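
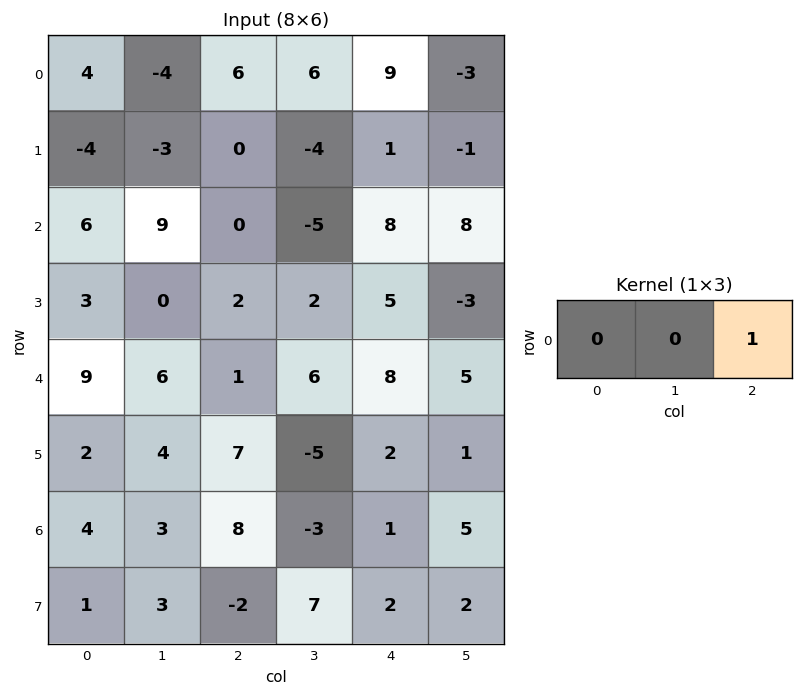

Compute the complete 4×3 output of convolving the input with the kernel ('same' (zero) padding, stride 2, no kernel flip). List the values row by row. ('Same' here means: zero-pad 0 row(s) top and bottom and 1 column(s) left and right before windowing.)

Output[0,0]: The receptive field on the zero-padded input at this output position is [0 4 -4]. Elementwise product with the kernel and sum: -4·1.
Output[0,1]: The receptive field on the zero-padded input at this output position is [-4 6 6]. Elementwise product with the kernel and sum: 6·1.

-4 6 -3
9 -5 8
6 6 5
3 -3 5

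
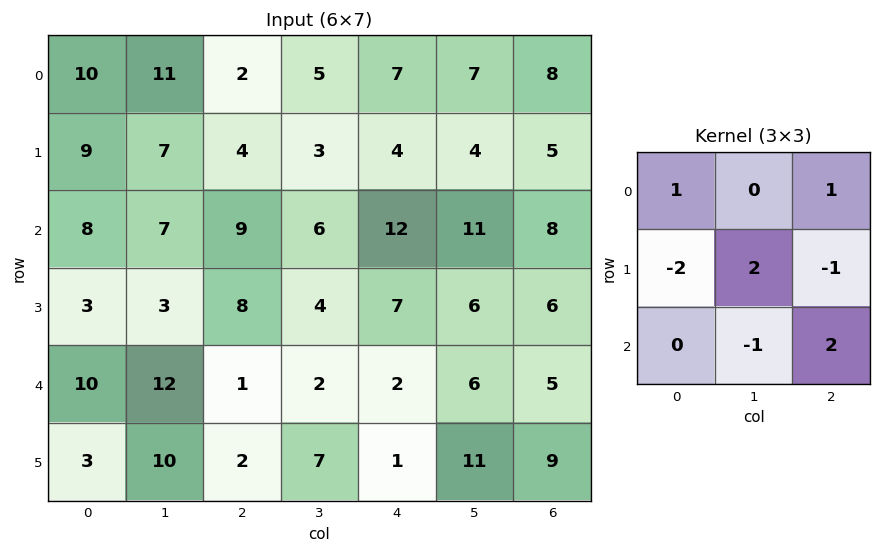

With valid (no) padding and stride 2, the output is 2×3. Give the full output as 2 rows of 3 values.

Output[0,0]: The receptive field on the input at this output position is [10 11 2 / 9 7 4 / 8 7 9]. Elementwise product with the kernel and sum: 10·1 + 2·1 + 9·-2 + 7·2 + 4·-1 + 7·-1 + 9·2.

15 21 15
-1 8 16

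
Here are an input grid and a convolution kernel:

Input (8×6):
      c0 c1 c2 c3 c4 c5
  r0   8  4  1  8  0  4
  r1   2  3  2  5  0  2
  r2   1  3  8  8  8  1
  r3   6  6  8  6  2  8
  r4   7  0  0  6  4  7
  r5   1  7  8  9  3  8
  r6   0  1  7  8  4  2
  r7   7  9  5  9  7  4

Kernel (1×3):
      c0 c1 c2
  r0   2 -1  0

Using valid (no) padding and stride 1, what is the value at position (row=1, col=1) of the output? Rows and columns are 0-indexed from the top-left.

4

The receptive field on the input at this output position is [3 2 5]. Elementwise product with the kernel and sum: 3·2 + 2·-1.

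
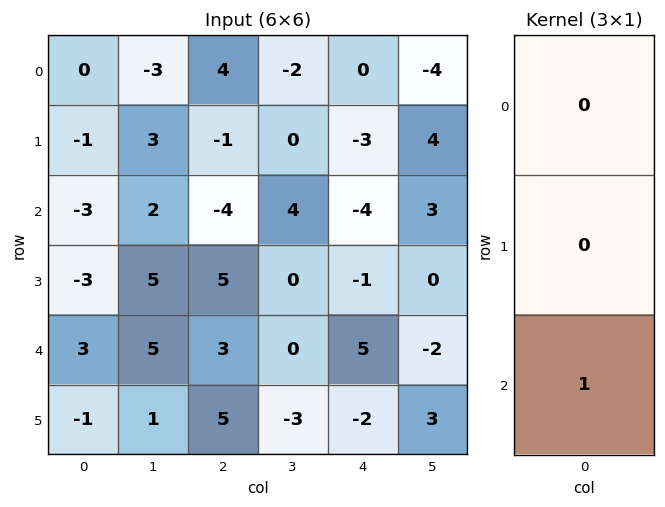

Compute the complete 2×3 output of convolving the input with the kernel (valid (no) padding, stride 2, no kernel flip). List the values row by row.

-3 -4 -4
3 3 5

Output[0,0]: The receptive field on the input at this output position is [0 / -1 / -3]. Elementwise product with the kernel and sum: -3·1.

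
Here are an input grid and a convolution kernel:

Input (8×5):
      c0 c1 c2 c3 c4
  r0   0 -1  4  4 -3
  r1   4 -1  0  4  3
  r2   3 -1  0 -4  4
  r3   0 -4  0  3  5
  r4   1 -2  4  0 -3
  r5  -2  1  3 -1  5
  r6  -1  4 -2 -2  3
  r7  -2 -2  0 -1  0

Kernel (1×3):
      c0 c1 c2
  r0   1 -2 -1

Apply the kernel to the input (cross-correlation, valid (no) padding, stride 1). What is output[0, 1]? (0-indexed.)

-13

The receptive field on the input at this output position is [-1 4 4]. Elementwise product with the kernel and sum: -1·1 + 4·-2 + 4·-1.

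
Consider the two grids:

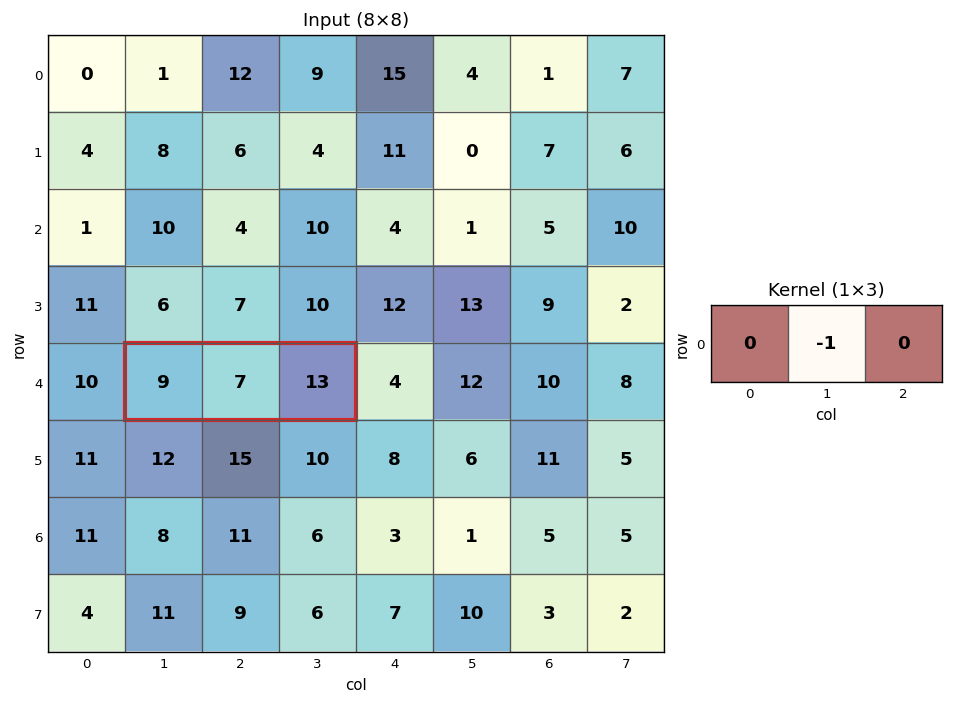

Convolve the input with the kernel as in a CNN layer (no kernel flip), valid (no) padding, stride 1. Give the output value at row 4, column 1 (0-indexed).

The receptive field on the input at this output position is [9 7 13]. Elementwise product with the kernel and sum: 7·-1.

-7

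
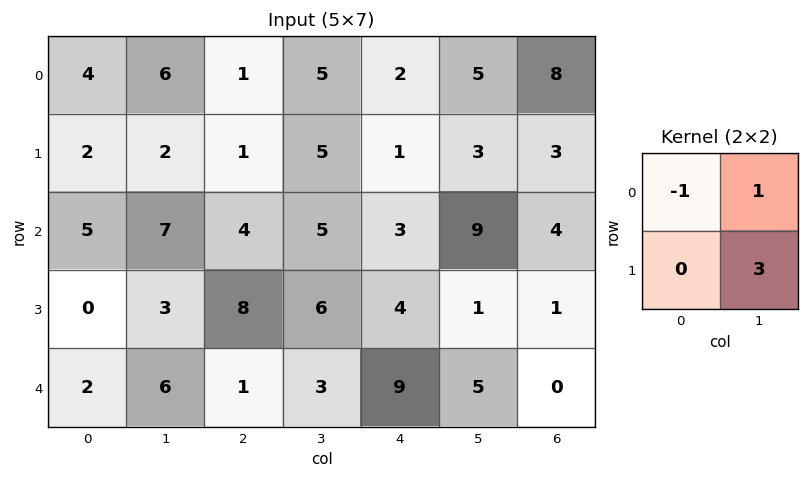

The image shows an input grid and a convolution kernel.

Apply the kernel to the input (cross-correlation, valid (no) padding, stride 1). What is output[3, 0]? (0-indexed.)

21

The receptive field on the input at this output position is [0 3 / 2 6]. Elementwise product with the kernel and sum: 0·-1 + 3·1 + 6·3.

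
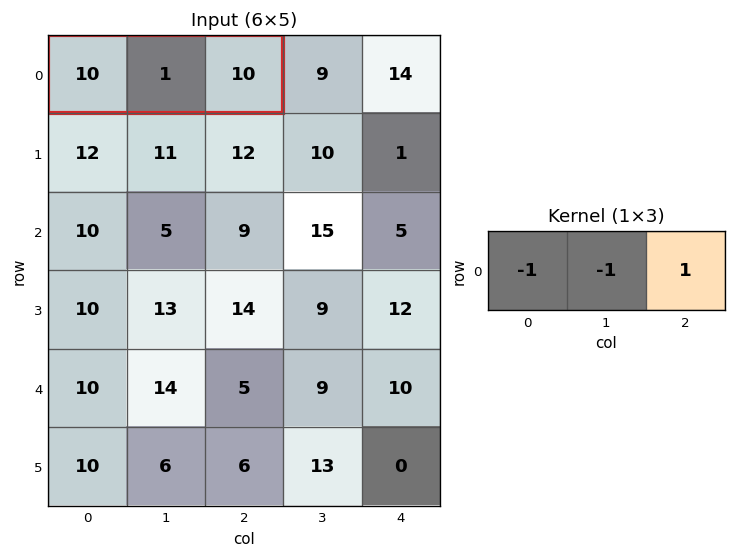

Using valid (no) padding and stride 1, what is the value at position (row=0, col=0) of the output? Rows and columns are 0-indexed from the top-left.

-1

The receptive field on the input at this output position is [10 1 10]. Elementwise product with the kernel and sum: 10·-1 + 1·-1 + 10·1.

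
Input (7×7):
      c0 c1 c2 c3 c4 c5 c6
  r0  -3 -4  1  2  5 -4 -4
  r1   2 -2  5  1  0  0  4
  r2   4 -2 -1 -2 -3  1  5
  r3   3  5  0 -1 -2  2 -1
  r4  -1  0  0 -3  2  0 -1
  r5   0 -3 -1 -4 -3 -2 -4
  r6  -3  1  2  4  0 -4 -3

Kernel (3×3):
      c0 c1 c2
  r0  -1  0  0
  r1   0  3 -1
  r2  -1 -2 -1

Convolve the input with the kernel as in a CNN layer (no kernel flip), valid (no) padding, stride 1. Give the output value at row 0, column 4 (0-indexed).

-13

The receptive field on the input at this output position is [5 -4 -4 / 0 0 4 / -3 1 5]. Elementwise product with the kernel and sum: 5·-1 + 0·3 + 4·-1 + -3·-1 + 1·-2 + 5·-1.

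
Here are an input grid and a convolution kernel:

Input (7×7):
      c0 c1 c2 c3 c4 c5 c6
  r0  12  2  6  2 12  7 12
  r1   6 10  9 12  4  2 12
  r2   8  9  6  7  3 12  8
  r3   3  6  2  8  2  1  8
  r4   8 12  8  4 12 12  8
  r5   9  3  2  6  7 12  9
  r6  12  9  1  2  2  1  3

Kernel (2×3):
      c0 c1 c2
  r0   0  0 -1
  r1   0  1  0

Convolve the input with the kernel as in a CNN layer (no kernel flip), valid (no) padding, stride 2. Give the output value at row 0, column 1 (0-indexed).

The receptive field on the input at this output position is [6 2 12 / 9 12 4]. Elementwise product with the kernel and sum: 12·-1 + 12·1.

0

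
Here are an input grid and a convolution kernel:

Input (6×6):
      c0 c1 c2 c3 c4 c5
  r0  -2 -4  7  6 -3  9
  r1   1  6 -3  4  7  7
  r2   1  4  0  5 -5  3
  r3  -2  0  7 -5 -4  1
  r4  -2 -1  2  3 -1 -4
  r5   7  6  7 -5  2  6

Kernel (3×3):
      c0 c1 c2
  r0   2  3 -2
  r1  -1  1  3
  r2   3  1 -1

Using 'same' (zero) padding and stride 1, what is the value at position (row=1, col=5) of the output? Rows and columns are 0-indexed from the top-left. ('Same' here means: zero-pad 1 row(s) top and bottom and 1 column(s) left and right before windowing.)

The receptive field on the zero-padded input at this output position is [-3 9 0 / 7 7 0 / -5 3 0]. Elementwise product with the kernel and sum: -3·2 + 9·3 + 0·-2 + 7·-1 + 7·1 + 0·3 + -5·3 + 3·1 + 0·-1.

9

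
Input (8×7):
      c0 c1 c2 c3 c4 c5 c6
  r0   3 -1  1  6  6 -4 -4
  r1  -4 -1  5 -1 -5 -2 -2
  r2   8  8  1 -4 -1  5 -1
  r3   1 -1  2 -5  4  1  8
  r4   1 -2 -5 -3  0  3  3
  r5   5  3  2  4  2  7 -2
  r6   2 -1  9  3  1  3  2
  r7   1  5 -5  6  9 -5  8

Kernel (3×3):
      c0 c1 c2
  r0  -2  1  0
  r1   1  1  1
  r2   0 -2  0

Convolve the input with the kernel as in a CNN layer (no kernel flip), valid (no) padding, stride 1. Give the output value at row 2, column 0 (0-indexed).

-2

The receptive field on the input at this output position is [8 8 1 / 1 -1 2 / 1 -2 -5]. Elementwise product with the kernel and sum: 8·-2 + 8·1 + 1·1 + -1·1 + 2·1 + -2·-2.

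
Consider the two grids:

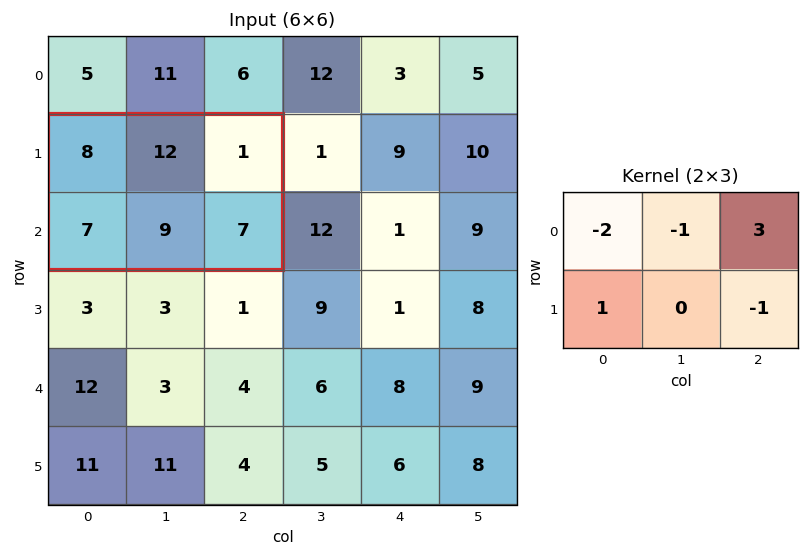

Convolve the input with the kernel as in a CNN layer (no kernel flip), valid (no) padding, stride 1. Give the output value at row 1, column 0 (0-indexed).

The receptive field on the input at this output position is [8 12 1 / 7 9 7]. Elementwise product with the kernel and sum: 8·-2 + 12·-1 + 1·3 + 7·1 + 7·-1.

-25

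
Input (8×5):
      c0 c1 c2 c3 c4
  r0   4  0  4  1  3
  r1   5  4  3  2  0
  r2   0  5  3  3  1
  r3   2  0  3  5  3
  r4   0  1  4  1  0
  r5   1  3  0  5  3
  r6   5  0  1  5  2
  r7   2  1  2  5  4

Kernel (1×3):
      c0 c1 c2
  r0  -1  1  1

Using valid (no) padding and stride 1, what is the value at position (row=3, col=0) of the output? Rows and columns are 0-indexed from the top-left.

The receptive field on the input at this output position is [2 0 3]. Elementwise product with the kernel and sum: 2·-1 + 0·1 + 3·1.

1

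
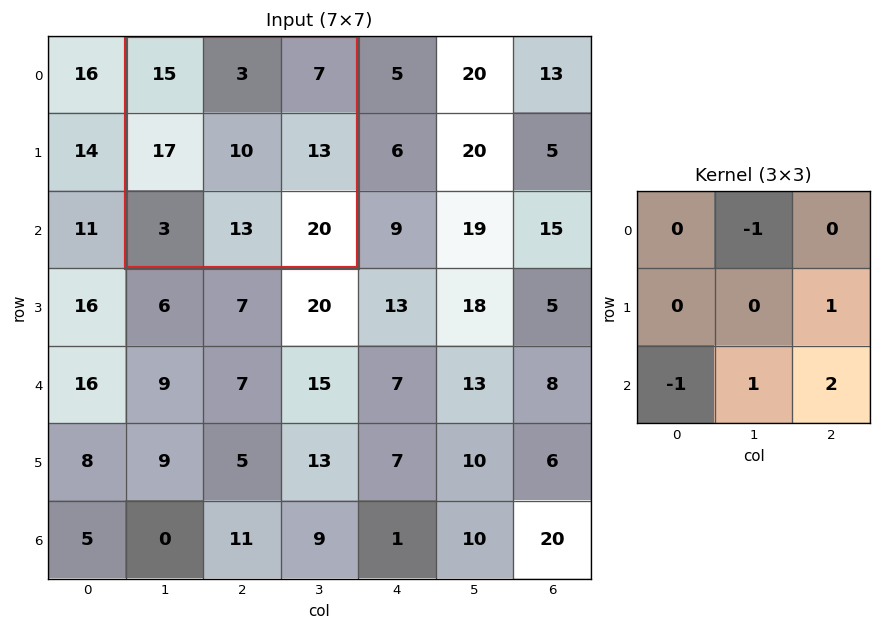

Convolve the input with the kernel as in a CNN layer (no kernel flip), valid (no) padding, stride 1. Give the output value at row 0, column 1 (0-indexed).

The receptive field on the input at this output position is [15 3 7 / 17 10 13 / 3 13 20]. Elementwise product with the kernel and sum: 3·-1 + 13·1 + 3·-1 + 13·1 + 20·2.

60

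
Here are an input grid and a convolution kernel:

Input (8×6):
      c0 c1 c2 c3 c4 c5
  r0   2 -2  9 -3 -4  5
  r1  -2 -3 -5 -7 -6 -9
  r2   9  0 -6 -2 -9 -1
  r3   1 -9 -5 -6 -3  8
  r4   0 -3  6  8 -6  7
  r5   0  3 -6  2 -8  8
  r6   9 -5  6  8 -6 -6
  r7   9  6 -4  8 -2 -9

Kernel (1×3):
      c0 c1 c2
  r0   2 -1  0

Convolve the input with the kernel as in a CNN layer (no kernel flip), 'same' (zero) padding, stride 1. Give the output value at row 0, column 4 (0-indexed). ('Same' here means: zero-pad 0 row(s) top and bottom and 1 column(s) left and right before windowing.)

-2

The receptive field on the zero-padded input at this output position is [-3 -4 5]. Elementwise product with the kernel and sum: -3·2 + -4·-1.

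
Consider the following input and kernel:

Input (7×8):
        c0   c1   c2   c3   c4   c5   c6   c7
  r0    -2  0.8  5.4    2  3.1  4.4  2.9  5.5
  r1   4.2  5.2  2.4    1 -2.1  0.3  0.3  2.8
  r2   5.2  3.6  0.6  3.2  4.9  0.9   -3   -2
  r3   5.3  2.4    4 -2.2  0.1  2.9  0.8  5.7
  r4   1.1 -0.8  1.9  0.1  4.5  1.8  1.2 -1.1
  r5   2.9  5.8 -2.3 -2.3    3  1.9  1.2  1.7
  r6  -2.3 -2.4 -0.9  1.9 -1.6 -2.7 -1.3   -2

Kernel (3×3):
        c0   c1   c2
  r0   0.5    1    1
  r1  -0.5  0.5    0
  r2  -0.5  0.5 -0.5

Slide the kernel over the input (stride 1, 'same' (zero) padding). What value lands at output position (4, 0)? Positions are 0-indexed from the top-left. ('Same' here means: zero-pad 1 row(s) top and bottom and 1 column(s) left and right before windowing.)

The receptive field on the zero-padded input at this output position is [0 5.3 2.4 / 0 1.1 -0.8 / 0 2.9 5.8]. Elementwise product with the kernel and sum: 0·0.5 + 5.3·1 + 2.4·1 + 0·-0.5 + 1.1·0.5 + 0·-0.5 + 2.9·0.5 + 5.8·-0.5.

6.8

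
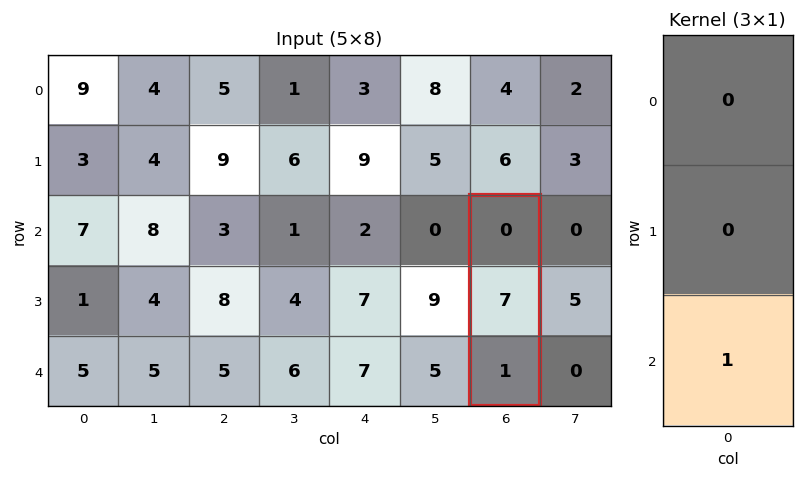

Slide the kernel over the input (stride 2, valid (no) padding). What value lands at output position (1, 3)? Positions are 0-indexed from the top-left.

The receptive field on the input at this output position is [0 / 7 / 1]. Elementwise product with the kernel and sum: 1·1.

1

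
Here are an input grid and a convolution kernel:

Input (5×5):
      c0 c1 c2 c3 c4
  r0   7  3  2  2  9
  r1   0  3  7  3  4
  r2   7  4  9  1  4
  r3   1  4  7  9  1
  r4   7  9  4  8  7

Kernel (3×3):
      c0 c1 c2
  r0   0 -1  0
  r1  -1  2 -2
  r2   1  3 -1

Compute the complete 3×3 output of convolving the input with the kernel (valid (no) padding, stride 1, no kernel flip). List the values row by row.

-1 33 -3
-14 21 15
19 -4 29

Output[0,0]: The receptive field on the input at this output position is [7 3 2 / 0 3 7 / 7 4 9]. Elementwise product with the kernel and sum: 3·-1 + 0·-1 + 3·2 + 7·-2 + 7·1 + 4·3 + 9·-1.
Output[0,1]: The receptive field on the input at this output position is [3 2 2 / 3 7 3 / 4 9 1]. Elementwise product with the kernel and sum: 2·-1 + 3·-1 + 7·2 + 3·-2 + 4·1 + 9·3 + 1·-1.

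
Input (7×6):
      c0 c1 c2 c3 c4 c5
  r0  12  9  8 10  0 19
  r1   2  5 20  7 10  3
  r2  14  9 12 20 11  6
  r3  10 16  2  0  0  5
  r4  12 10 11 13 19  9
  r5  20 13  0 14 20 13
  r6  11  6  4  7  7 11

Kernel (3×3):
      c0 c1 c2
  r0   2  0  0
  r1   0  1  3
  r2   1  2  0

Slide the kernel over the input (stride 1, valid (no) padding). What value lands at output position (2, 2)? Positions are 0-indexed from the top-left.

The receptive field on the input at this output position is [12 20 11 / 2 0 0 / 11 13 19]. Elementwise product with the kernel and sum: 12·2 + 0·1 + 0·3 + 11·1 + 13·2.

61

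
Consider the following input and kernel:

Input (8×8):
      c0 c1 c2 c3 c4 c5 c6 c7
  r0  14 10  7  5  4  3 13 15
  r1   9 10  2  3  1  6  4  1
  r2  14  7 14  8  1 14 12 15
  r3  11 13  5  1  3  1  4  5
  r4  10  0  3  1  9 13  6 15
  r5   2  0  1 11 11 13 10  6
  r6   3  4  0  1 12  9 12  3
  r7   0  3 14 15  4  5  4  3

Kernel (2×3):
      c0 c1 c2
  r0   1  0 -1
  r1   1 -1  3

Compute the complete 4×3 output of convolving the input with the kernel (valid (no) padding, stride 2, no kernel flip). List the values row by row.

Output[0,0]: The receptive field on the input at this output position is [14 10 7 / 9 10 2]. Elementwise product with the kernel and sum: 14·1 + 7·-1 + 9·1 + 10·-1 + 2·3.

12 5 -2
13 26 3
12 17 31
42 -1 11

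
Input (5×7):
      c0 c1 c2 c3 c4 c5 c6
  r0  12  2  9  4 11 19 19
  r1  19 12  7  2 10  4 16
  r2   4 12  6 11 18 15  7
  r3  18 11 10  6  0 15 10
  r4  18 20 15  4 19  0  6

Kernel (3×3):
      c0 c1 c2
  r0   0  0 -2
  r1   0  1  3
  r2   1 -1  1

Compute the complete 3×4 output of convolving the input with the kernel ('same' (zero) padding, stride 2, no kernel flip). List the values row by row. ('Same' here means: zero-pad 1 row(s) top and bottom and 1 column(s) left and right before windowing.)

11 28 64 7
9 42 76 12
56 15 -11 6

Output[0,0]: The receptive field on the zero-padded input at this output position is [0 0 0 / 0 12 2 / 0 19 12]. Elementwise product with the kernel and sum: 0·-2 + 12·1 + 2·3 + 0·1 + 19·-1 + 12·1.
Output[0,1]: The receptive field on the zero-padded input at this output position is [0 0 0 / 2 9 4 / 12 7 2]. Elementwise product with the kernel and sum: 0·-2 + 9·1 + 4·3 + 12·1 + 7·-1 + 2·1.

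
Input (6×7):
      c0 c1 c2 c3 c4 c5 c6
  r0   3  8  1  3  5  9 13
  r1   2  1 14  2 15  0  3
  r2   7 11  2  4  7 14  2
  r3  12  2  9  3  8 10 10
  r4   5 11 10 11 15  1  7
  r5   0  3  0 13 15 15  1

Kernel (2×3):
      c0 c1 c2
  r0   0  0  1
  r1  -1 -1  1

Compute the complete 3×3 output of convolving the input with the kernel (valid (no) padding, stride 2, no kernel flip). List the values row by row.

Output[0,0]: The receptive field on the input at this output position is [3 8 1 / 2 1 14]. Elementwise product with the kernel and sum: 1·1 + 2·-1 + 1·-1 + 14·1.
Output[0,1]: The receptive field on the input at this output position is [1 3 5 / 14 2 15]. Elementwise product with the kernel and sum: 5·1 + 14·-1 + 2·-1 + 15·1.

12 4 1
-3 3 -6
7 17 -22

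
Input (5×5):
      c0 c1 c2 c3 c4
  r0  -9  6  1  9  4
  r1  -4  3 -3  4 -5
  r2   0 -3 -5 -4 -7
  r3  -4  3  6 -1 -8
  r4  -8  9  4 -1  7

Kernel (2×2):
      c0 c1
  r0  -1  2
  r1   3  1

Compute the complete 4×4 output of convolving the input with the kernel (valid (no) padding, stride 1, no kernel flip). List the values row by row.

Output[0,0]: The receptive field on the input at this output position is [-9 6 / -4 3]. Elementwise product with the kernel and sum: -9·-1 + 6·2 + -4·3 + 3·1.

12 2 12 6
7 -23 -8 -33
-15 8 14 -21
-5 40 3 -11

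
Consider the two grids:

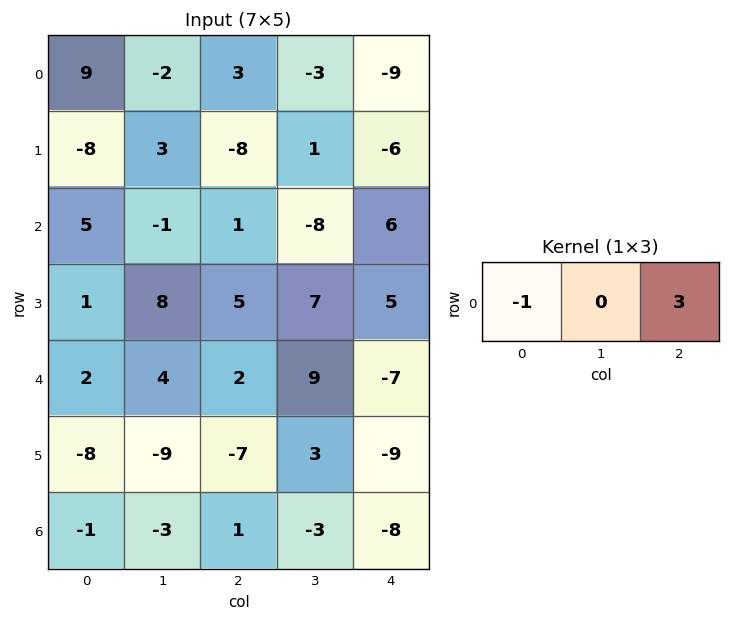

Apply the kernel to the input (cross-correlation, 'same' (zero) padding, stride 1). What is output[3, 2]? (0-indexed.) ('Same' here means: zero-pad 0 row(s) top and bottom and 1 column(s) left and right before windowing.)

13

The receptive field on the zero-padded input at this output position is [8 5 7]. Elementwise product with the kernel and sum: 8·-1 + 7·3.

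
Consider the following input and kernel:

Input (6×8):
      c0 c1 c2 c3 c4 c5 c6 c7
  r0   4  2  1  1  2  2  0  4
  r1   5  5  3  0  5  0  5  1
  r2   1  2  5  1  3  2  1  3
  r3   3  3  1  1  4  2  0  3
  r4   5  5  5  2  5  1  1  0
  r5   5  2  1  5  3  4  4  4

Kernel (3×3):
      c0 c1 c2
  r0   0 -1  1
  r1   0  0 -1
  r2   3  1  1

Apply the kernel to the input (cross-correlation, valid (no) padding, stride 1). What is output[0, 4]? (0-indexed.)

5

The receptive field on the input at this output position is [2 2 0 / 5 0 5 / 3 2 1]. Elementwise product with the kernel and sum: 2·-1 + 0·1 + 5·-1 + 3·3 + 2·1 + 1·1.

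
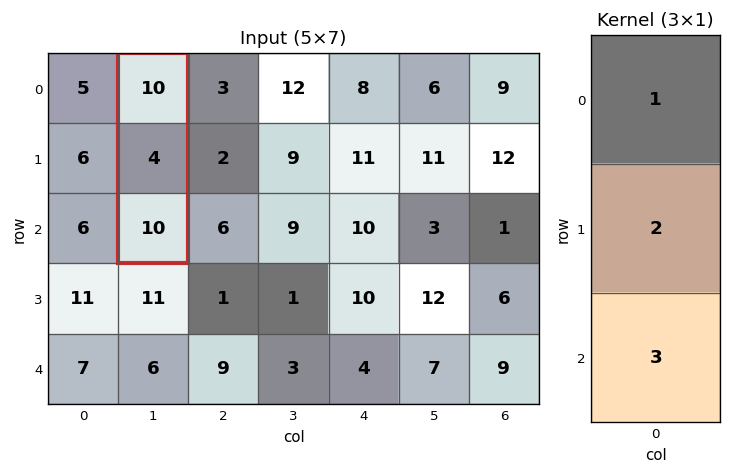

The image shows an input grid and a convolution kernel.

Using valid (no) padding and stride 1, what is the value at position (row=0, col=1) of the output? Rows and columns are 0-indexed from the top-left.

The receptive field on the input at this output position is [10 / 4 / 10]. Elementwise product with the kernel and sum: 10·1 + 4·2 + 10·3.

48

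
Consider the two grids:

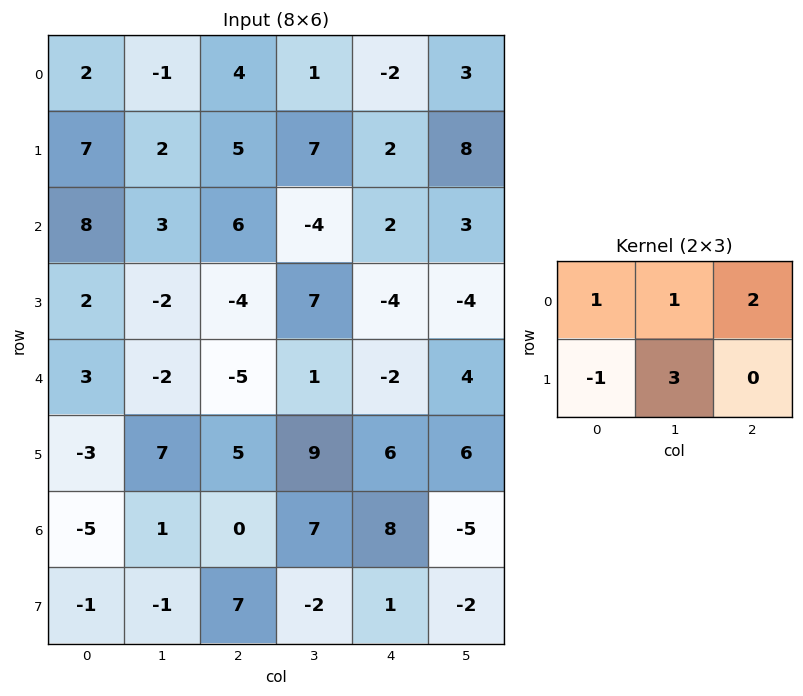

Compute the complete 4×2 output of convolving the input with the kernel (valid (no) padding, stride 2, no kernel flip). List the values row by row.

Output[0,0]: The receptive field on the input at this output position is [2 -1 4 / 7 2 5]. Elementwise product with the kernel and sum: 2·1 + -1·1 + 4·2 + 7·-1 + 2·3.

8 17
15 31
15 14
-6 10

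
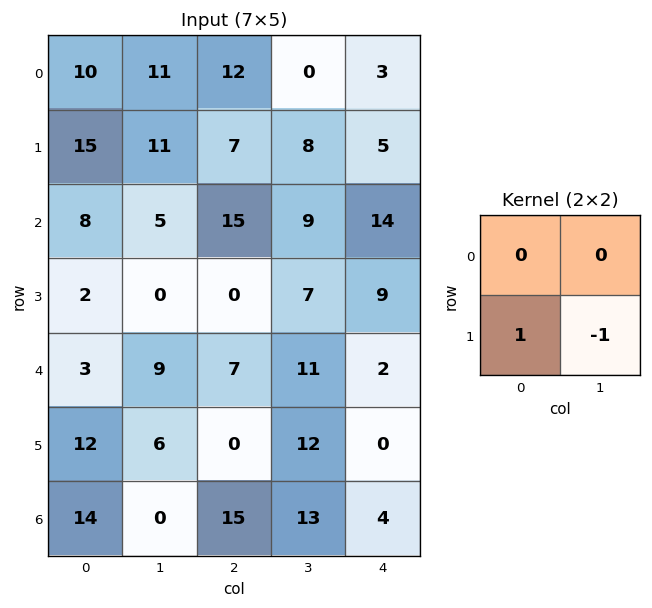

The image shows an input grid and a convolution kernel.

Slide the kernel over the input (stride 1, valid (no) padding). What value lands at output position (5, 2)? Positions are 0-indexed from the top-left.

The receptive field on the input at this output position is [0 12 / 15 13]. Elementwise product with the kernel and sum: 15·1 + 13·-1.

2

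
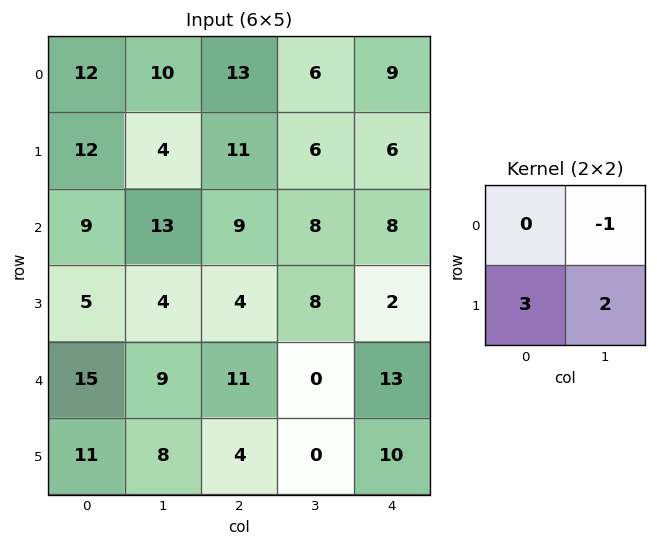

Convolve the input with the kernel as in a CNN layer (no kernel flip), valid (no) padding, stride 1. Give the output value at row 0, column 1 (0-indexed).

21

The receptive field on the input at this output position is [10 13 / 4 11]. Elementwise product with the kernel and sum: 13·-1 + 4·3 + 11·2.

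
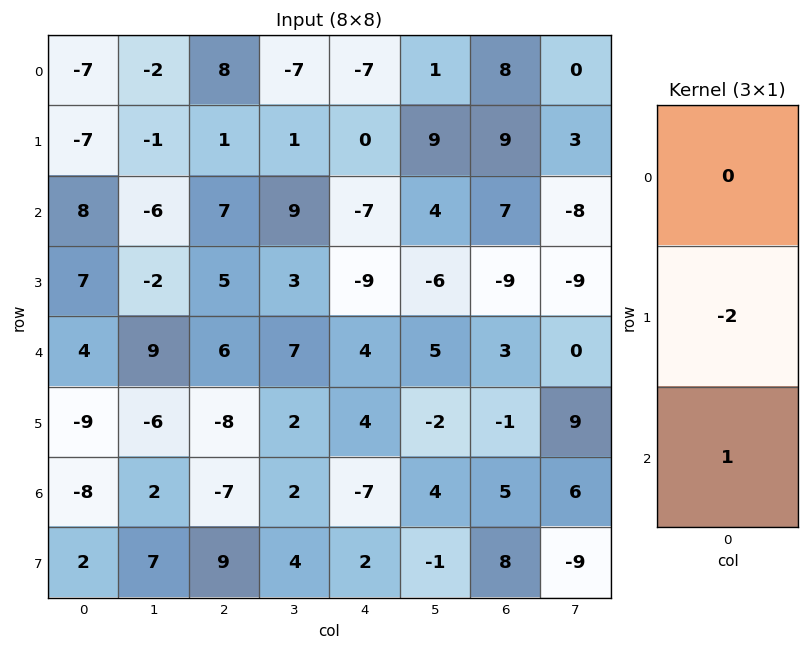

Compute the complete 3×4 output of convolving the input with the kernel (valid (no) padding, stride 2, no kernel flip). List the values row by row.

22 5 -7 -11
-10 -4 22 21
10 9 -15 7

Output[0,0]: The receptive field on the input at this output position is [-7 / -7 / 8]. Elementwise product with the kernel and sum: -7·-2 + 8·1.
Output[0,1]: The receptive field on the input at this output position is [8 / 1 / 7]. Elementwise product with the kernel and sum: 1·-2 + 7·1.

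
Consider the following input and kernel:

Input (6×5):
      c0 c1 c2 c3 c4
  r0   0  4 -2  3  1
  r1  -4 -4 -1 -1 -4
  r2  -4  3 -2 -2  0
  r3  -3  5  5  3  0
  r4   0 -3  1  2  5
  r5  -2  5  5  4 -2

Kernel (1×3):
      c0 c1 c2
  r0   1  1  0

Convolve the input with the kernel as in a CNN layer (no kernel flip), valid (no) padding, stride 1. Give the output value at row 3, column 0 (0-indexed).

2

The receptive field on the input at this output position is [-3 5 5]. Elementwise product with the kernel and sum: -3·1 + 5·1.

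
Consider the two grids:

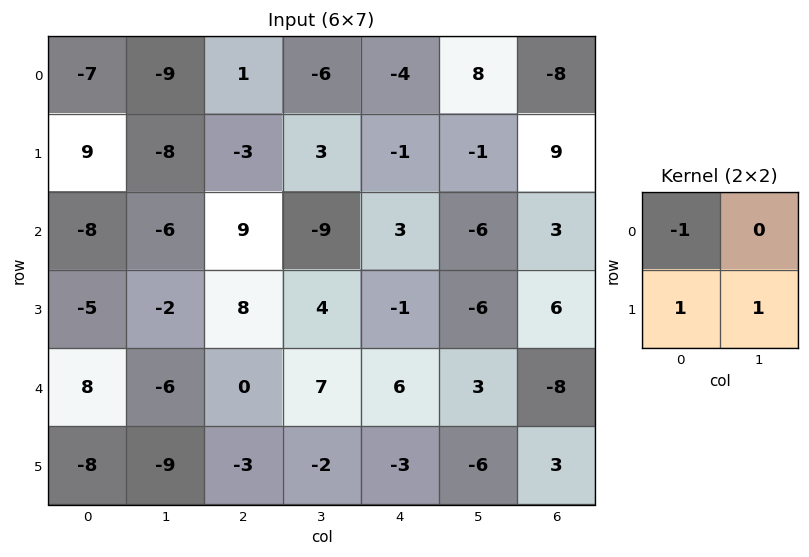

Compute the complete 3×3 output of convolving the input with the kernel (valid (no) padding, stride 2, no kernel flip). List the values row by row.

Output[0,0]: The receptive field on the input at this output position is [-7 -9 / 9 -8]. Elementwise product with the kernel and sum: -7·-1 + 9·1 + -8·1.
Output[0,1]: The receptive field on the input at this output position is [1 -6 / -3 3]. Elementwise product with the kernel and sum: 1·-1 + -3·1 + 3·1.

8 -1 2
1 3 -10
-25 -5 -15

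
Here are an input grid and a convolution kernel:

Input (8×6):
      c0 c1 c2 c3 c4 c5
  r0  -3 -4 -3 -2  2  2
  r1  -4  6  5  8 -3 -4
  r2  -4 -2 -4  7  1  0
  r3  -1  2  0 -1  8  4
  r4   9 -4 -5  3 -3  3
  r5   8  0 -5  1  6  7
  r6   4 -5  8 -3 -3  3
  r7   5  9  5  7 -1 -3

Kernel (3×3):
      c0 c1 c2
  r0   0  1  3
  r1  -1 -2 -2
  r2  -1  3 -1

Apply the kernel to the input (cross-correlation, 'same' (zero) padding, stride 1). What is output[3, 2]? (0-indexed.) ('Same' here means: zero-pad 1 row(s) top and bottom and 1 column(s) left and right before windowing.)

The receptive field on the zero-padded input at this output position is [-2 -4 7 / 2 0 -1 / -4 -5 3]. Elementwise product with the kernel and sum: -4·1 + 7·3 + 2·-1 + 0·-2 + -1·-2 + -4·-1 + -5·3 + 3·-1.

3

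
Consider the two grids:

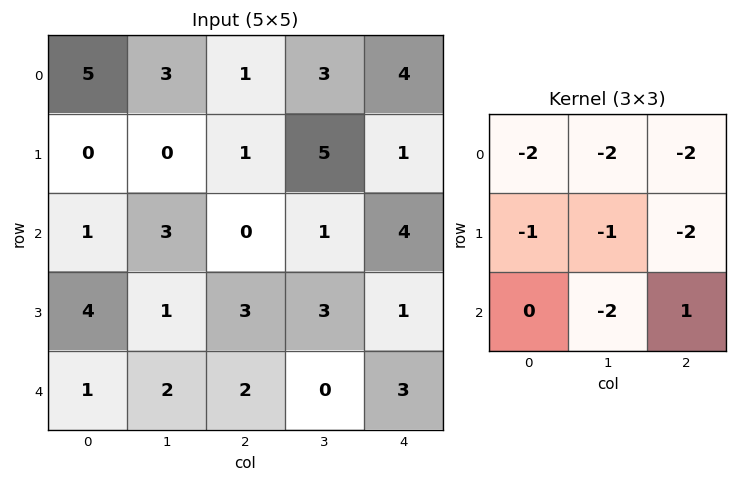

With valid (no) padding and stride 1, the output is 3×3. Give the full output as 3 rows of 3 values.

Output[0,0]: The receptive field on the input at this output position is [5 3 1 / 0 0 1 / 1 3 0]. Elementwise product with the kernel and sum: 5·-2 + 3·-2 + 1·-2 + 0·-1 + 0·-1 + 1·-2 + 3·-2 + 0·1.

-26 -24 -22
-5 -20 -28
-21 -22 -15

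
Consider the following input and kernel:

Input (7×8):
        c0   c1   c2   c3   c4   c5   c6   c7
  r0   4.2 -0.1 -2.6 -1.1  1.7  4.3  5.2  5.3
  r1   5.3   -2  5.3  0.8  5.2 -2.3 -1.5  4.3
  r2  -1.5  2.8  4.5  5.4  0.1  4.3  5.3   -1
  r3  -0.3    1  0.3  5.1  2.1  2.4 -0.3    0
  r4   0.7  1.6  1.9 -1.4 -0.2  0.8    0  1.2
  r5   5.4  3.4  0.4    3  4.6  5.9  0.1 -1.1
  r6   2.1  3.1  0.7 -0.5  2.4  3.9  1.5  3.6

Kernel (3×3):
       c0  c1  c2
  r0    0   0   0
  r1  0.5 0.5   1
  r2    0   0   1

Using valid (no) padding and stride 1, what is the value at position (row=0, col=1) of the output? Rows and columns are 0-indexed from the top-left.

The receptive field on the input at this output position is [-0.1 -2.6 -1.1 / -2 5.3 0.8 / 2.8 4.5 5.4]. Elementwise product with the kernel and sum: -2·0.5 + 5.3·0.5 + 0.8·1 + 5.4·1.

7.85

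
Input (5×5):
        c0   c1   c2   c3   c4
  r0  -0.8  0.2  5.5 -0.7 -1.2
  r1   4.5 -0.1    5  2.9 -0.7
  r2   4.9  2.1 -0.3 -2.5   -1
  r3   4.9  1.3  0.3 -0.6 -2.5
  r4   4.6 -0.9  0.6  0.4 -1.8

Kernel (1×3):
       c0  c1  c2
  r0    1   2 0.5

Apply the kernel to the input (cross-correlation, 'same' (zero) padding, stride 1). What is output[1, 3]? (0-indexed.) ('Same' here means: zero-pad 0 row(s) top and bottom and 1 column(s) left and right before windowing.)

10.45

The receptive field on the zero-padded input at this output position is [5 2.9 -0.7]. Elementwise product with the kernel and sum: 5·1 + 2.9·2 + -0.7·0.5.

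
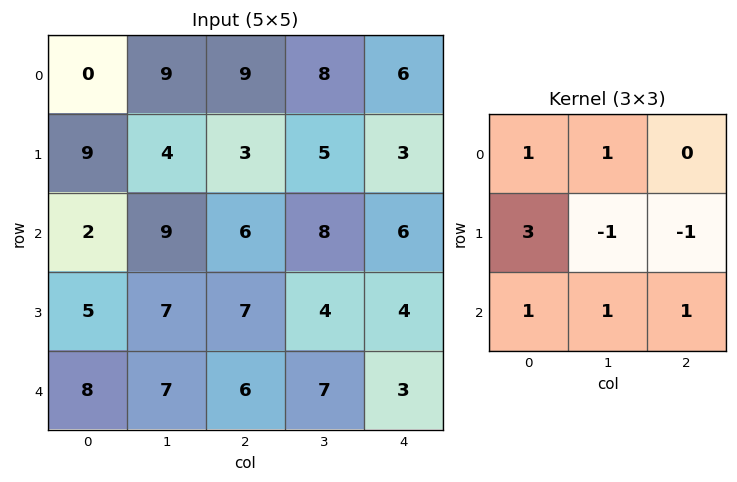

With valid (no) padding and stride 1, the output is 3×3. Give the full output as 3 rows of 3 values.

46 45 38
23 38 27
33 45 43

Output[0,0]: The receptive field on the input at this output position is [0 9 9 / 9 4 3 / 2 9 6]. Elementwise product with the kernel and sum: 0·1 + 9·1 + 9·3 + 4·-1 + 3·-1 + 2·1 + 9·1 + 6·1.
Output[0,1]: The receptive field on the input at this output position is [9 9 8 / 4 3 5 / 9 6 8]. Elementwise product with the kernel and sum: 9·1 + 9·1 + 4·3 + 3·-1 + 5·-1 + 9·1 + 6·1 + 8·1.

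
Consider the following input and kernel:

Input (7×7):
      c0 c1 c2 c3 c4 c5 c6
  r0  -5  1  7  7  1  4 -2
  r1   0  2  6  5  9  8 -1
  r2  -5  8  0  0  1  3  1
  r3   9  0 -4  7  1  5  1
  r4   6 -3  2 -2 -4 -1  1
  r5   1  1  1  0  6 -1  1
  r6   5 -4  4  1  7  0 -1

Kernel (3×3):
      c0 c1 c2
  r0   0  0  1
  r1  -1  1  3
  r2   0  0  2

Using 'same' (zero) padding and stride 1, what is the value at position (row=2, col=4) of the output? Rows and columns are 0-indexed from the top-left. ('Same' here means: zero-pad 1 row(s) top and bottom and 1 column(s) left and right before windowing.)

The receptive field on the zero-padded input at this output position is [5 9 8 / 0 1 3 / 7 1 5]. Elementwise product with the kernel and sum: 8·1 + 0·-1 + 1·1 + 3·3 + 5·2.

28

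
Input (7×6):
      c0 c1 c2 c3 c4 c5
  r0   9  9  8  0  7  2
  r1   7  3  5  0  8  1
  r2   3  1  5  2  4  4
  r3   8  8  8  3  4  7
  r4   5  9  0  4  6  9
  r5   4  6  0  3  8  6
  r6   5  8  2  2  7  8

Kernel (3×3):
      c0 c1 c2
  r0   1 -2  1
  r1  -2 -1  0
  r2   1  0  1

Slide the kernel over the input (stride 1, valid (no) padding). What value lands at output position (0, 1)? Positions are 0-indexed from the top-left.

-15

The receptive field on the input at this output position is [9 8 0 / 3 5 0 / 1 5 2]. Elementwise product with the kernel and sum: 9·1 + 8·-2 + 0·1 + 3·-2 + 5·-1 + 1·1 + 2·1.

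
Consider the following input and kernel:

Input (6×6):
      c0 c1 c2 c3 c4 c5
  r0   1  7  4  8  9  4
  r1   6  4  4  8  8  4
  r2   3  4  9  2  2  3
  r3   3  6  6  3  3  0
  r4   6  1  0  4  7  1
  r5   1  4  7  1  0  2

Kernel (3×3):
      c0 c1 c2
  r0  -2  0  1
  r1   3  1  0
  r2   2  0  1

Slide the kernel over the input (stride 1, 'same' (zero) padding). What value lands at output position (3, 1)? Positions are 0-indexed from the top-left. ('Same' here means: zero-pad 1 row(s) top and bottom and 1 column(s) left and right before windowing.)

30

The receptive field on the zero-padded input at this output position is [3 4 9 / 3 6 6 / 6 1 0]. Elementwise product with the kernel and sum: 3·-2 + 9·1 + 3·3 + 6·1 + 6·2 + 0·1.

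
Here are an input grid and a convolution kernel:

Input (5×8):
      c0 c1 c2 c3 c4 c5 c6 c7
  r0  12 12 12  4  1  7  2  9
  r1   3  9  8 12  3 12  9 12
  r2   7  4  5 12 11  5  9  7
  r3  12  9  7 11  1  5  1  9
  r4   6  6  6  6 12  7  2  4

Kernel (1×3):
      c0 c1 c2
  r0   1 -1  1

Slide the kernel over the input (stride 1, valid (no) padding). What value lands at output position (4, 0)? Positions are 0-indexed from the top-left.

6

The receptive field on the input at this output position is [6 6 6]. Elementwise product with the kernel and sum: 6·1 + 6·-1 + 6·1.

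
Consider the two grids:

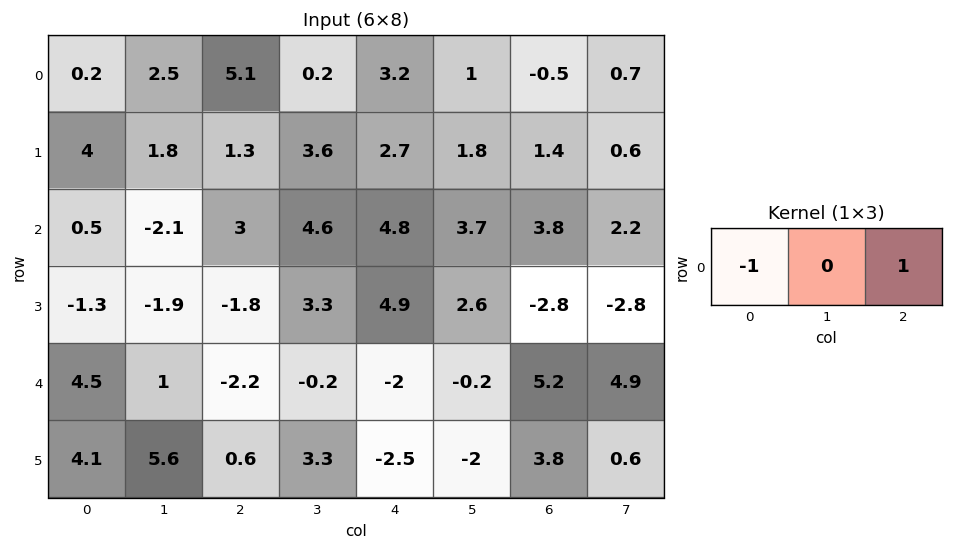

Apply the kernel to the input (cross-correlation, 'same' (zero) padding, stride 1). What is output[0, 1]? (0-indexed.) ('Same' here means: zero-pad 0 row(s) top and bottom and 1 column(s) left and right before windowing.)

The receptive field on the zero-padded input at this output position is [0.2 2.5 5.1]. Elementwise product with the kernel and sum: 0.2·-1 + 5.1·1.

4.9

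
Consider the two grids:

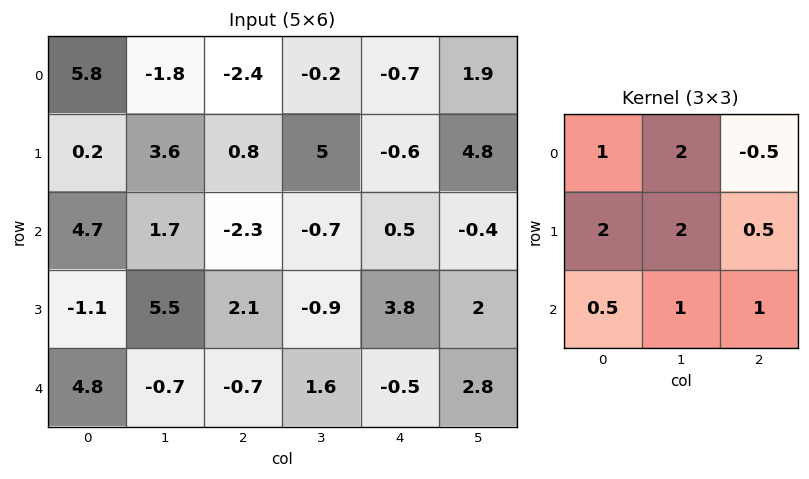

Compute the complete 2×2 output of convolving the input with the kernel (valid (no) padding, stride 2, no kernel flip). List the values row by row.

Output[0,0]: The receptive field on the input at this output position is [5.8 -1.8 -2.4 / 0.2 3.6 0.8 / 4.7 1.7 -2.3]. Elementwise product with the kernel and sum: 5.8·1 + -1.8·2 + -2.4·-0.5 + 0.2·2 + 3.6·2 + 0.8·0.5 + 4.7·0.5 + 1.7·1 + -2.3·1.

13.15 7.5
20.1 1.1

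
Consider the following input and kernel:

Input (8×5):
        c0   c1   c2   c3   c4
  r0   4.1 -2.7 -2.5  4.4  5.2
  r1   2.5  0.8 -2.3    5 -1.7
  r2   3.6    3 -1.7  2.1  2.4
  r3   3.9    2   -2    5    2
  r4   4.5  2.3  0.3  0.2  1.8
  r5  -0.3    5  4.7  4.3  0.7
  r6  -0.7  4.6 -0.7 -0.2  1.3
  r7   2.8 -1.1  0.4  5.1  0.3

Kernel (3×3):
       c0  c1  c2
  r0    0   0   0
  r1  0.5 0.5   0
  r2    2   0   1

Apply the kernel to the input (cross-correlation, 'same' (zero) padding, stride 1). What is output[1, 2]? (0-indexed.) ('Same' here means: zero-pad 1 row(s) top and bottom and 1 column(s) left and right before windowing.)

The receptive field on the zero-padded input at this output position is [-2.7 -2.5 4.4 / 0.8 -2.3 5 / 3 -1.7 2.1]. Elementwise product with the kernel and sum: 0.8·0.5 + -2.3·0.5 + 3·2 + 2.1·1.

7.35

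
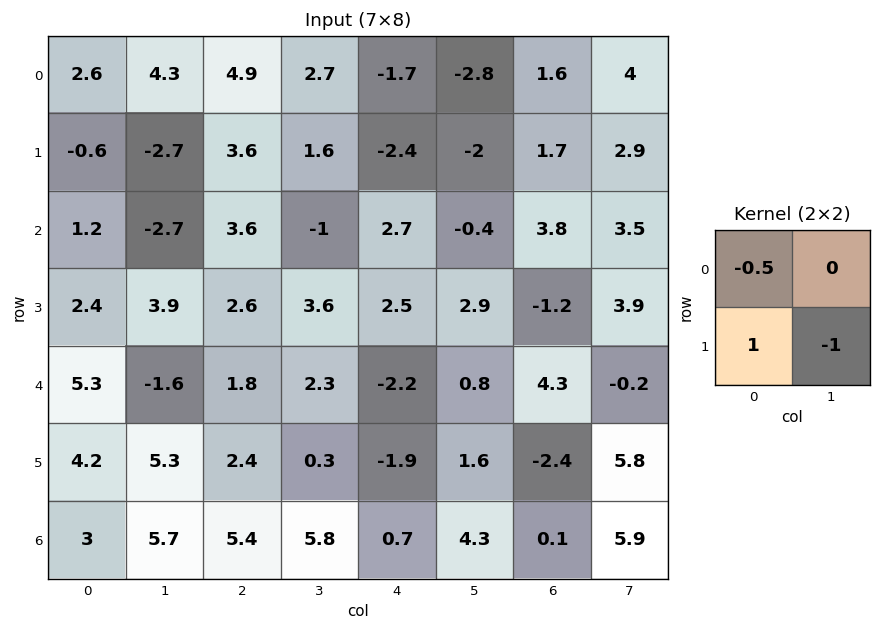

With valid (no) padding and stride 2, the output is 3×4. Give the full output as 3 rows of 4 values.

Output[0,0]: The receptive field on the input at this output position is [2.6 4.3 / -0.6 -2.7]. Elementwise product with the kernel and sum: 2.6·-0.5 + -0.6·1 + -2.7·-1.
Output[0,1]: The receptive field on the input at this output position is [4.9 2.7 / 3.6 1.6]. Elementwise product with the kernel and sum: 4.9·-0.5 + 3.6·1 + 1.6·-1.

0.8 -0.45 0.45 -2
-2.1 -2.8 -1.75 -7
-3.75 1.2 -2.4 -10.35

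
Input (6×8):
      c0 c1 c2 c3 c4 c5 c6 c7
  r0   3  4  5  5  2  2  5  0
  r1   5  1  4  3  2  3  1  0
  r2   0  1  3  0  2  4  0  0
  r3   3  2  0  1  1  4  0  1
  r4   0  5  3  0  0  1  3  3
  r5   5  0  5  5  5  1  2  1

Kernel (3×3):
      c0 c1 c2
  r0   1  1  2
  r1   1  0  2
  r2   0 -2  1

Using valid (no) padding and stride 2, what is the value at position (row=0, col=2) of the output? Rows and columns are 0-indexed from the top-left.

10

The receptive field on the input at this output position is [2 2 5 / 2 3 1 / 2 4 0]. Elementwise product with the kernel and sum: 2·1 + 2·1 + 5·2 + 2·1 + 1·2 + 4·-2 + 0·1.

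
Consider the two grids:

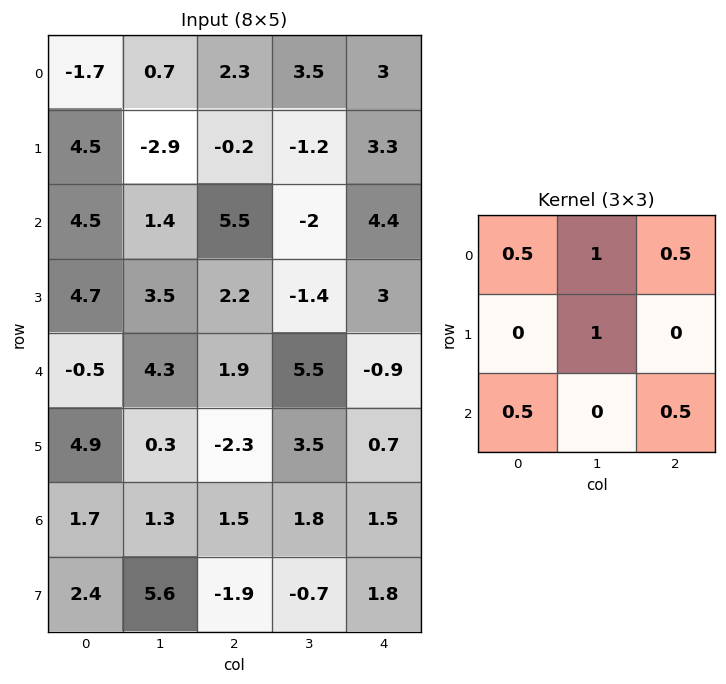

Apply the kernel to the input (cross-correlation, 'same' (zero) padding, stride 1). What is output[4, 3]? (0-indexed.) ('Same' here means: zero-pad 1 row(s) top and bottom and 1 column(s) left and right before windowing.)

5.9

The receptive field on the zero-padded input at this output position is [2.2 -1.4 3 / 1.9 5.5 -0.9 / -2.3 3.5 0.7]. Elementwise product with the kernel and sum: 2.2·0.5 + -1.4·1 + 3·0.5 + 5.5·1 + -2.3·0.5 + 0.7·0.5.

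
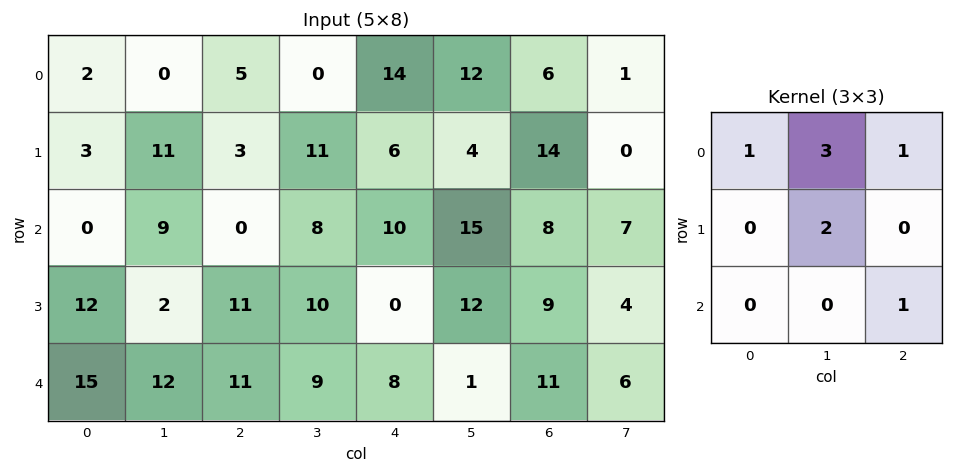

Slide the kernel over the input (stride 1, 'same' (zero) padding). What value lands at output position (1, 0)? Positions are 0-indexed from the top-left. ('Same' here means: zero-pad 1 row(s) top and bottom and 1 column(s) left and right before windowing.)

21

The receptive field on the zero-padded input at this output position is [0 2 0 / 0 3 11 / 0 0 9]. Elementwise product with the kernel and sum: 0·1 + 2·3 + 0·1 + 3·2 + 9·1.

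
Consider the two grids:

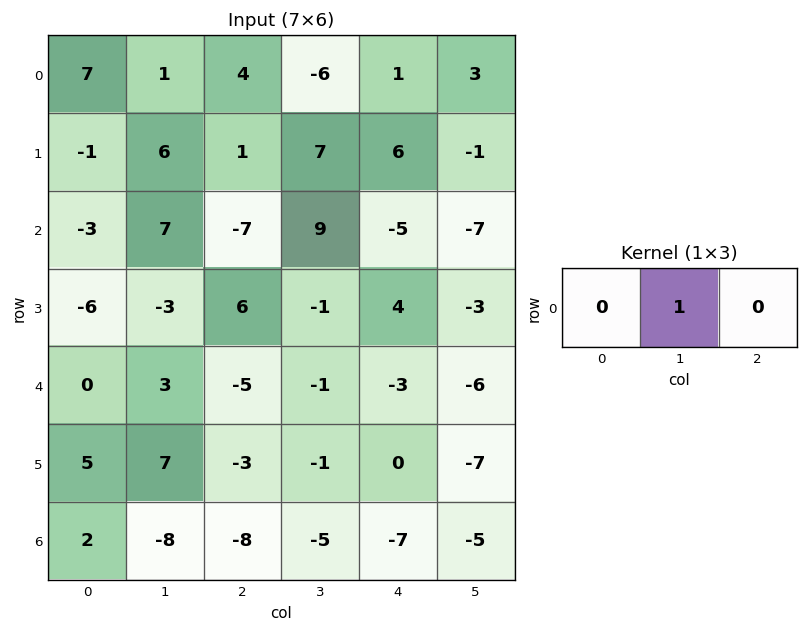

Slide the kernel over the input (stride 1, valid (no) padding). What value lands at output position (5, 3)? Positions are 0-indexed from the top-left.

The receptive field on the input at this output position is [-1 0 -7]. Elementwise product with the kernel and sum: 0·1.

0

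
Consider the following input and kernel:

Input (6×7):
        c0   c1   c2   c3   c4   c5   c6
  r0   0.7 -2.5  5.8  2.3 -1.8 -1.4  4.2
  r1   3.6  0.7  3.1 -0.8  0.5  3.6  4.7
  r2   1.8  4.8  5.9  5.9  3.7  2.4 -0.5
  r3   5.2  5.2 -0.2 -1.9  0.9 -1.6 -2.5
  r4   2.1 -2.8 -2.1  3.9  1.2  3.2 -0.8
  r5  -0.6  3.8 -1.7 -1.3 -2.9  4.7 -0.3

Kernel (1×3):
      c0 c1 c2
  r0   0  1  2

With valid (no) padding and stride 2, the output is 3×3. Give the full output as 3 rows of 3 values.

9.1 -1.3 7
16.6 13.3 1.4
-7 6.3 1.6

Output[0,0]: The receptive field on the input at this output position is [0.7 -2.5 5.8]. Elementwise product with the kernel and sum: -2.5·1 + 5.8·2.
Output[0,1]: The receptive field on the input at this output position is [5.8 2.3 -1.8]. Elementwise product with the kernel and sum: 2.3·1 + -1.8·2.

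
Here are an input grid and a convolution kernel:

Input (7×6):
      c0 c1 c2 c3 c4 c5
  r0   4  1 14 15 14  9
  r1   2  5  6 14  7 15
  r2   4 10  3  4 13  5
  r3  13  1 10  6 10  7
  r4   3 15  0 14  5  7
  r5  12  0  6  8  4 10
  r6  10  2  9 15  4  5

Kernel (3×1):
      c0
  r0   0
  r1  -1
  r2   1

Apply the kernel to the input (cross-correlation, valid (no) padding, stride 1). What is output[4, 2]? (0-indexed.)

The receptive field on the input at this output position is [0 / 6 / 9]. Elementwise product with the kernel and sum: 6·-1 + 9·1.

3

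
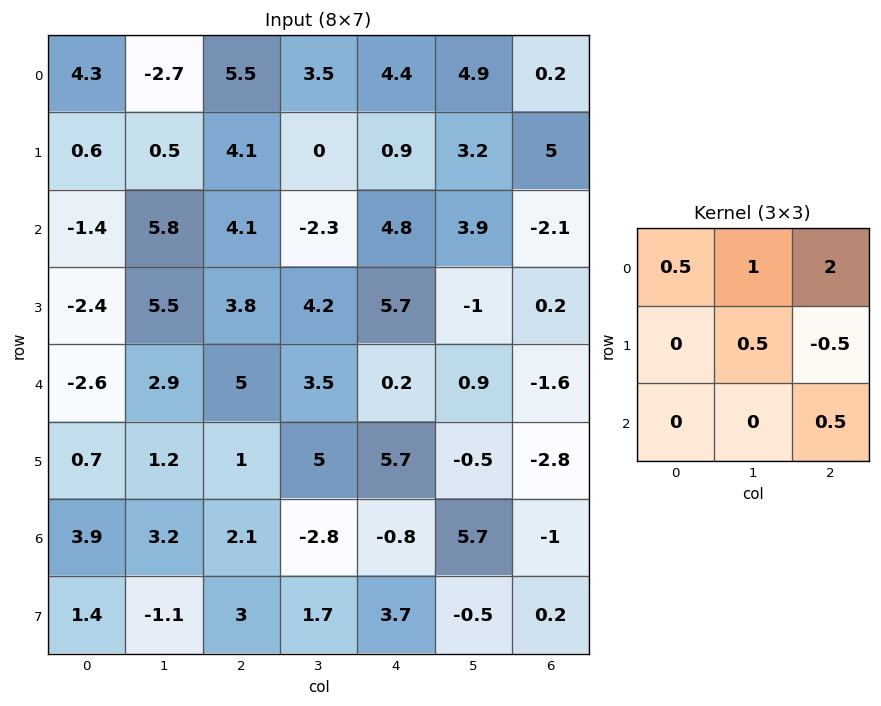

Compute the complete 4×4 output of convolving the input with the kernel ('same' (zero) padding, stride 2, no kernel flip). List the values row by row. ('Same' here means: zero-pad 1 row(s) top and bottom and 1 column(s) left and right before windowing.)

3.75 1 1.35 0.1
0.75 9.65 7.25 5.55
6.45 18.2 5.2 -1.1
2.9 14.9 3.7 -3.55

Output[0,0]: The receptive field on the zero-padded input at this output position is [0 0 0 / 0 4.3 -2.7 / 0 0.6 0.5]. Elementwise product with the kernel and sum: 0·0.5 + 0·1 + 0·2 + 4.3·0.5 + -2.7·-0.5 + 0.5·0.5.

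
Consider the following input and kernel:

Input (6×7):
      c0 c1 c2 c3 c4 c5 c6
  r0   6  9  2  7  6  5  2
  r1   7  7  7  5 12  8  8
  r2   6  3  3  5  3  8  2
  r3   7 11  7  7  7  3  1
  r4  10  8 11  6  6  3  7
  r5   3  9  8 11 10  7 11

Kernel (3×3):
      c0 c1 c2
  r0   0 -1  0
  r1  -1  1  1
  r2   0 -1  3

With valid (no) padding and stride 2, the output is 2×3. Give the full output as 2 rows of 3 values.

Output[0,0]: The receptive field on the input at this output position is [6 9 2 / 7 7 7 / 6 3 3]. Elementwise product with the kernel and sum: 9·-1 + 7·-1 + 7·1 + 7·1 + 3·-1 + 3·3.

4 7 -3
33 14 7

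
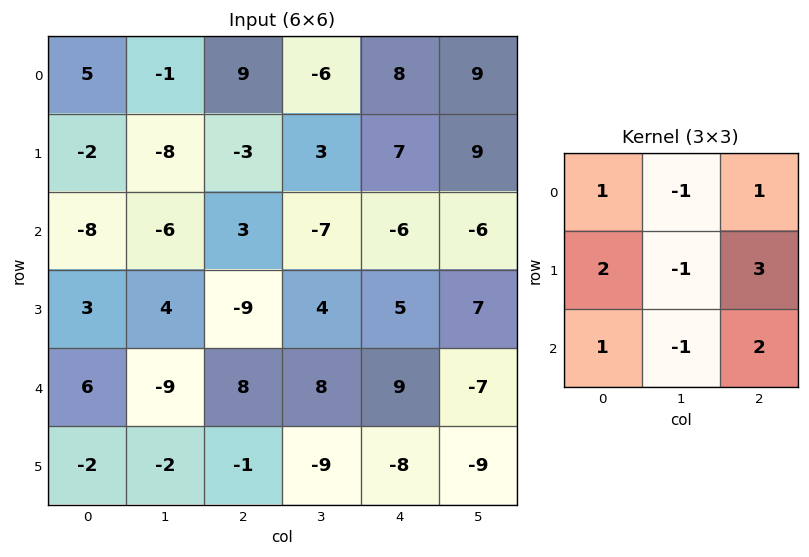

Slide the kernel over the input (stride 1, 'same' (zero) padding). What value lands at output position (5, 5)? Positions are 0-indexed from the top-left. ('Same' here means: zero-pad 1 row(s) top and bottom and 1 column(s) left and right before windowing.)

The receptive field on the zero-padded input at this output position is [9 -7 0 / -8 -9 0 / 0 0 0]. Elementwise product with the kernel and sum: 9·1 + -7·-1 + 0·1 + -8·2 + -9·-1 + 0·3 + 0·1 + 0·-1 + 0·2.

9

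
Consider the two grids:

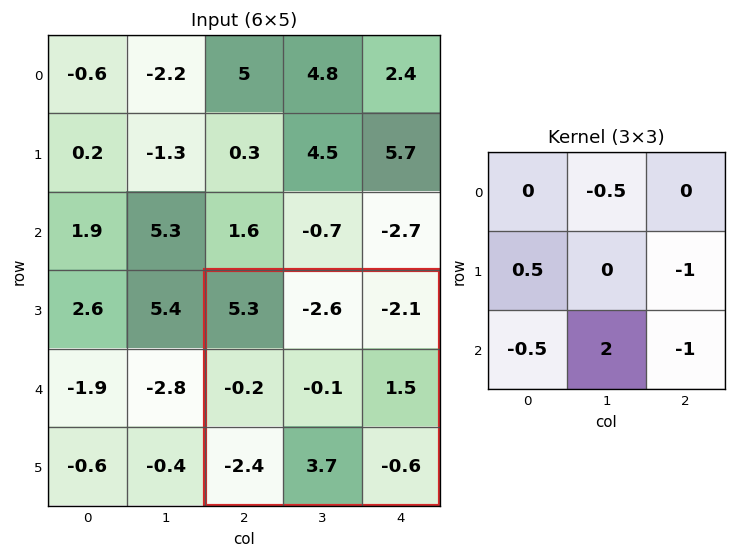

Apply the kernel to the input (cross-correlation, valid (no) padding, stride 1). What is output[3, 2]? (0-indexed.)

The receptive field on the input at this output position is [5.3 -2.6 -2.1 / -0.2 -0.1 1.5 / -2.4 3.7 -0.6]. Elementwise product with the kernel and sum: -2.6·-0.5 + -0.2·0.5 + 1.5·-1 + -2.4·-0.5 + 3.7·2 + -0.6·-1.

8.9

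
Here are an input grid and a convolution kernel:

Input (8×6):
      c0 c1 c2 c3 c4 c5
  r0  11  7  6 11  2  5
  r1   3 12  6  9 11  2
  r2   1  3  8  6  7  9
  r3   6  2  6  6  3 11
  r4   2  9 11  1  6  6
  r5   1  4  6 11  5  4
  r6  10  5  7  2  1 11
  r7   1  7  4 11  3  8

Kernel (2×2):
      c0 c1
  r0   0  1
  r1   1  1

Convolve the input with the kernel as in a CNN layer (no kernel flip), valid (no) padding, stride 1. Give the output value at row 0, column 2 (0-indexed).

26

The receptive field on the input at this output position is [6 11 / 6 9]. Elementwise product with the kernel and sum: 11·1 + 6·1 + 9·1.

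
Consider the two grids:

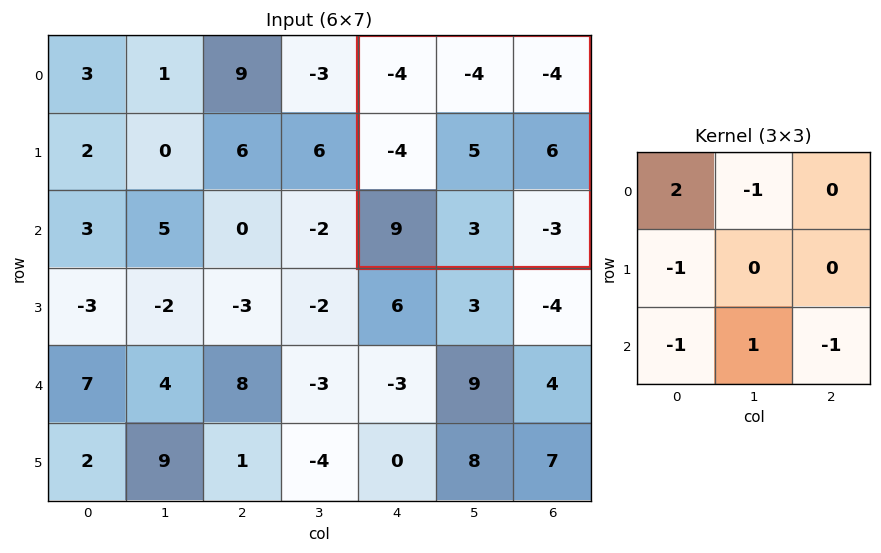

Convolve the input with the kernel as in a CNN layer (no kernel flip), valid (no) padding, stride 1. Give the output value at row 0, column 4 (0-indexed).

The receptive field on the input at this output position is [-4 -4 -4 / -4 5 6 / 9 3 -3]. Elementwise product with the kernel and sum: -4·2 + -4·-1 + -4·-1 + 9·-1 + 3·1 + -3·-1.

-3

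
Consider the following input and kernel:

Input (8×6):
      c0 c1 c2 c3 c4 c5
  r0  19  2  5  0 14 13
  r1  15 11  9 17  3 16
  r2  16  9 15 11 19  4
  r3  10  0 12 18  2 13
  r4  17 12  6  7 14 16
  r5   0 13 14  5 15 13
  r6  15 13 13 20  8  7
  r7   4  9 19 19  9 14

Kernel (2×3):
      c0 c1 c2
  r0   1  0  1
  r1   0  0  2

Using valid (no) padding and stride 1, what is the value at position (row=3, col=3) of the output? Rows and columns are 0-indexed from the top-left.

63

The receptive field on the input at this output position is [18 2 13 / 7 14 16]. Elementwise product with the kernel and sum: 18·1 + 13·1 + 16·2.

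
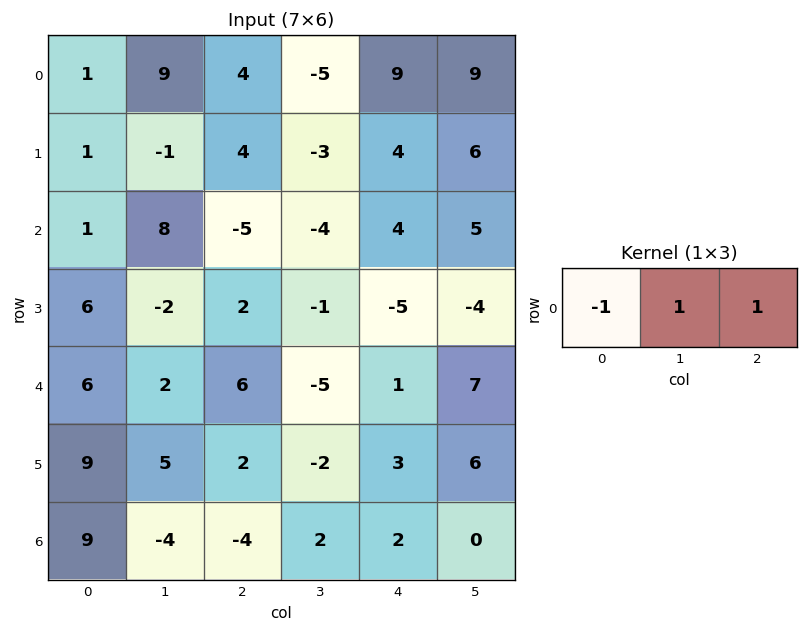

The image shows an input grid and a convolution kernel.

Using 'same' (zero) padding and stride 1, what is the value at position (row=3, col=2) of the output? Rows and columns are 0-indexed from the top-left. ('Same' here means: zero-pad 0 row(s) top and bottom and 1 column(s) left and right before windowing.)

The receptive field on the zero-padded input at this output position is [-2 2 -1]. Elementwise product with the kernel and sum: -2·-1 + 2·1 + -1·1.

3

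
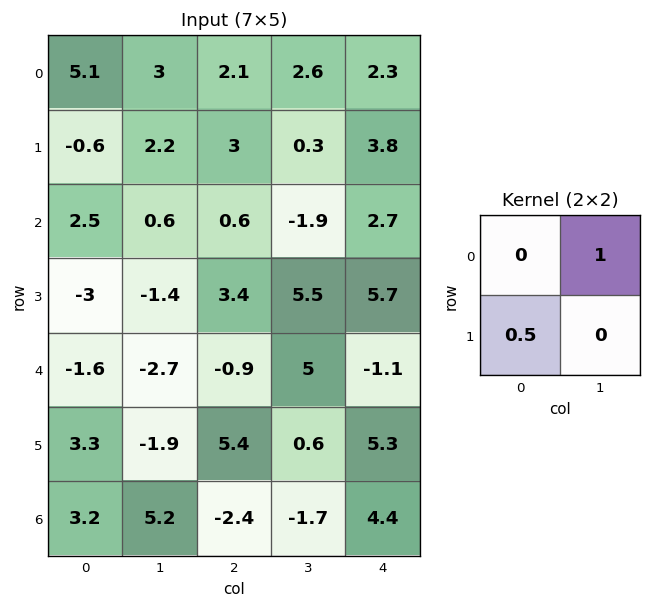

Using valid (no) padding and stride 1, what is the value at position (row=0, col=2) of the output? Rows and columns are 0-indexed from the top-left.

4.1

The receptive field on the input at this output position is [2.1 2.6 / 3 0.3]. Elementwise product with the kernel and sum: 2.6·1 + 3·0.5.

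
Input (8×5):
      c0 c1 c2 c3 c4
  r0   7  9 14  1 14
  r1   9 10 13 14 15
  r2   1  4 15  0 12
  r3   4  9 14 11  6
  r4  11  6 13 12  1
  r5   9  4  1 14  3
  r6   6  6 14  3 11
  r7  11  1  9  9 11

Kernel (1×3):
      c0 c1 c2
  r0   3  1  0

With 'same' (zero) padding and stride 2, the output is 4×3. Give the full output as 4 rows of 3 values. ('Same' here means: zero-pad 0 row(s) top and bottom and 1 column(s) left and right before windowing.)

Output[0,0]: The receptive field on the zero-padded input at this output position is [0 7 9]. Elementwise product with the kernel and sum: 0·3 + 7·1.
Output[0,1]: The receptive field on the zero-padded input at this output position is [9 14 1]. Elementwise product with the kernel and sum: 9·3 + 14·1.

7 41 17
1 27 12
11 31 37
6 32 20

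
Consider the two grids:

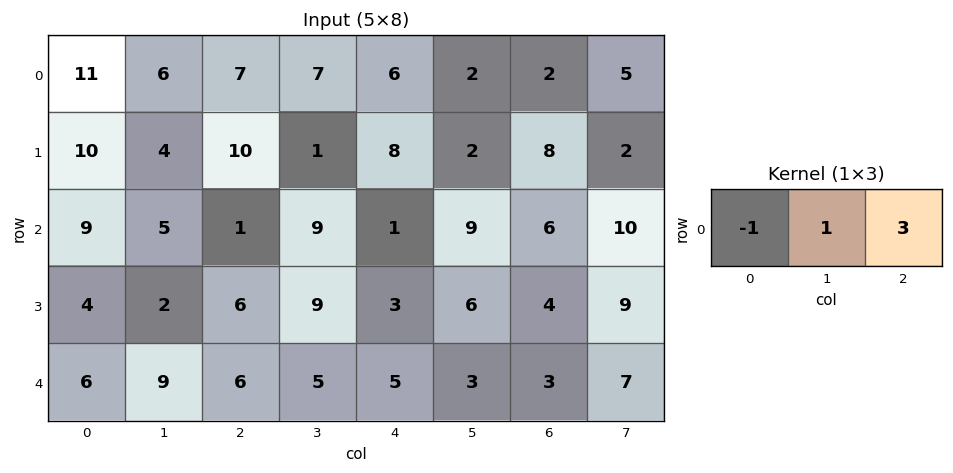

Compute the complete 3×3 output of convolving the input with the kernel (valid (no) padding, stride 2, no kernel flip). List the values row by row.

Output[0,0]: The receptive field on the input at this output position is [11 6 7]. Elementwise product with the kernel and sum: 11·-1 + 6·1 + 7·3.

16 18 2
-1 11 26
21 14 7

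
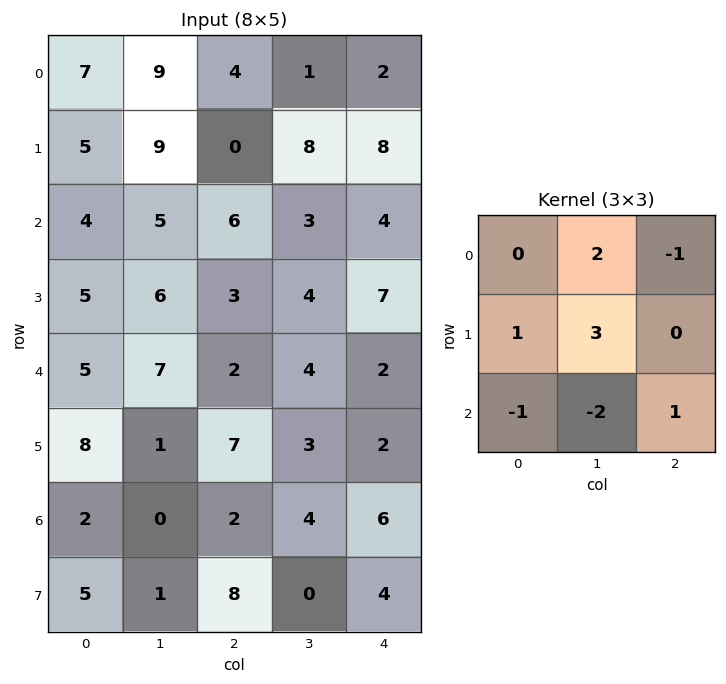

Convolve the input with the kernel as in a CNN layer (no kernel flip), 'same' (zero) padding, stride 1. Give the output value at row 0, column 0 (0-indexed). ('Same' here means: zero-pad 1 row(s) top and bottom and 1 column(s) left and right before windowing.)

The receptive field on the zero-padded input at this output position is [0 0 0 / 0 7 9 / 0 5 9]. Elementwise product with the kernel and sum: 0·2 + 0·-1 + 0·1 + 7·3 + 0·-1 + 5·-2 + 9·1.

20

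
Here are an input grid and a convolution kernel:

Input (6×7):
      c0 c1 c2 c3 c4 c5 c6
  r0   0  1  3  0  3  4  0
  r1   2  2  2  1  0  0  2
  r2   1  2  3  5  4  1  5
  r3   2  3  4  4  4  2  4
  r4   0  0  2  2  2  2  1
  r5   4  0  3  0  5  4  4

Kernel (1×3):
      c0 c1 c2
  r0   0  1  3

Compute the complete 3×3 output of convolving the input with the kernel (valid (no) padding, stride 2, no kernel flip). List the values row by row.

10 9 4
11 17 16
6 8 5

Output[0,0]: The receptive field on the input at this output position is [0 1 3]. Elementwise product with the kernel and sum: 1·1 + 3·3.
Output[0,1]: The receptive field on the input at this output position is [3 0 3]. Elementwise product with the kernel and sum: 0·1 + 3·3.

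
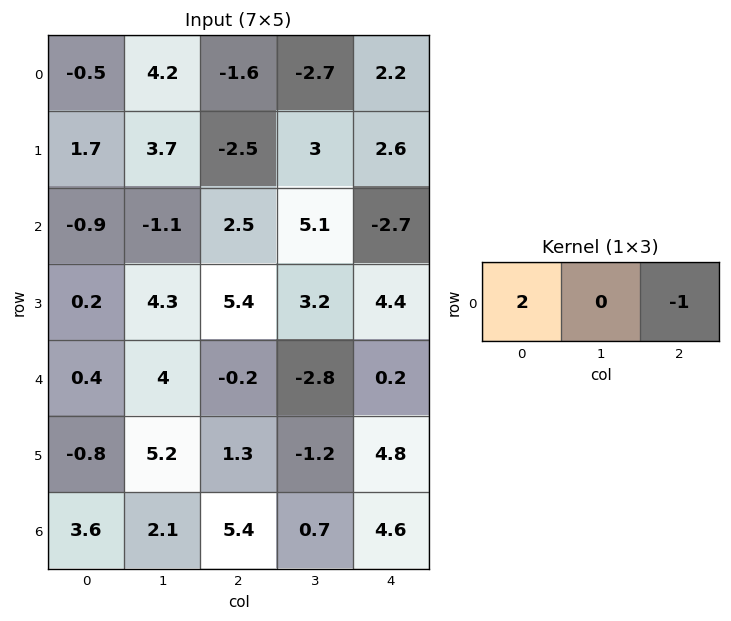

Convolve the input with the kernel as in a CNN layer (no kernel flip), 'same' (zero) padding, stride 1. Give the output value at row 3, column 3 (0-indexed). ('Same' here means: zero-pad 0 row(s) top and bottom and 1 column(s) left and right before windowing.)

6.4

The receptive field on the zero-padded input at this output position is [5.4 3.2 4.4]. Elementwise product with the kernel and sum: 5.4·2 + 4.4·-1.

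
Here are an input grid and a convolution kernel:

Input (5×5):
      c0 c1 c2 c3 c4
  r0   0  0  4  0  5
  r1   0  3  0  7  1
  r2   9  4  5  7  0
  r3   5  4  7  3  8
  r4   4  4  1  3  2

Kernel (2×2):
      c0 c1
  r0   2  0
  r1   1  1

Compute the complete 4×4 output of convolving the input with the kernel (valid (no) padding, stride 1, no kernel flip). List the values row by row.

Output[0,0]: The receptive field on the input at this output position is [0 0 / 0 3]. Elementwise product with the kernel and sum: 0·2 + 0·1 + 3·1.
Output[0,1]: The receptive field on the input at this output position is [0 4 / 3 0]. Elementwise product with the kernel and sum: 0·2 + 3·1 + 0·1.

3 3 15 8
13 15 12 21
27 19 20 25
18 13 18 11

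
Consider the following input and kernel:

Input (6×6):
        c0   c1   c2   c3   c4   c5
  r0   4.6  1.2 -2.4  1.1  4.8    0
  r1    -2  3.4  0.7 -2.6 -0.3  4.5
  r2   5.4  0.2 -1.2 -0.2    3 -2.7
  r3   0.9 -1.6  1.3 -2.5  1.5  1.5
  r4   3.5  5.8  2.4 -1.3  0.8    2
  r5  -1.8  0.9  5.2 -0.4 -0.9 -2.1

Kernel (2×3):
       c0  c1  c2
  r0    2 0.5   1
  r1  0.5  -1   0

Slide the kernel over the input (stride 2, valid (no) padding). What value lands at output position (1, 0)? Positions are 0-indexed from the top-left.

The receptive field on the input at this output position is [5.4 0.2 -1.2 / 0.9 -1.6 1.3]. Elementwise product with the kernel and sum: 5.4·2 + 0.2·0.5 + -1.2·1 + 0.9·0.5 + -1.6·-1.

11.75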